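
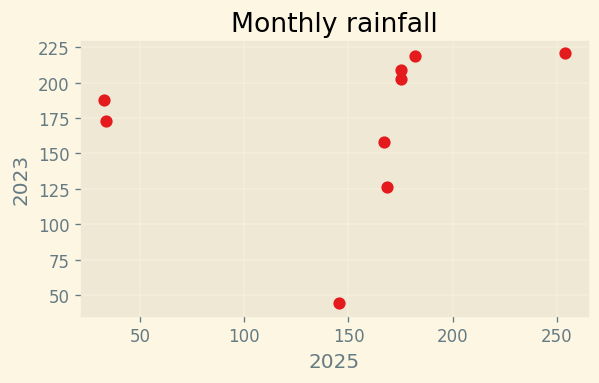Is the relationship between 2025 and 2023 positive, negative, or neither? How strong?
Points are roughly uncorrelated; weak (|r| ≈ 0.2).

no clear correlation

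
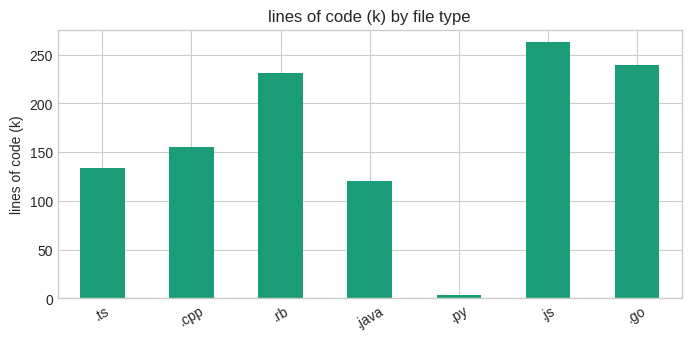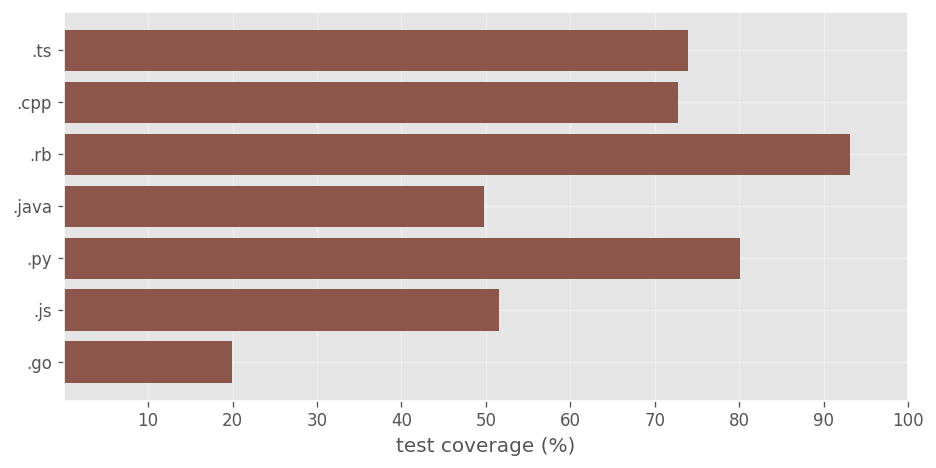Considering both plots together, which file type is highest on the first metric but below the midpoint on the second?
.js

Chart 2 median test coverage (%) ≈ 70; below-median file types: .java, .js, .go. Among those, .js has the highest lines of code (k) (≈ 275).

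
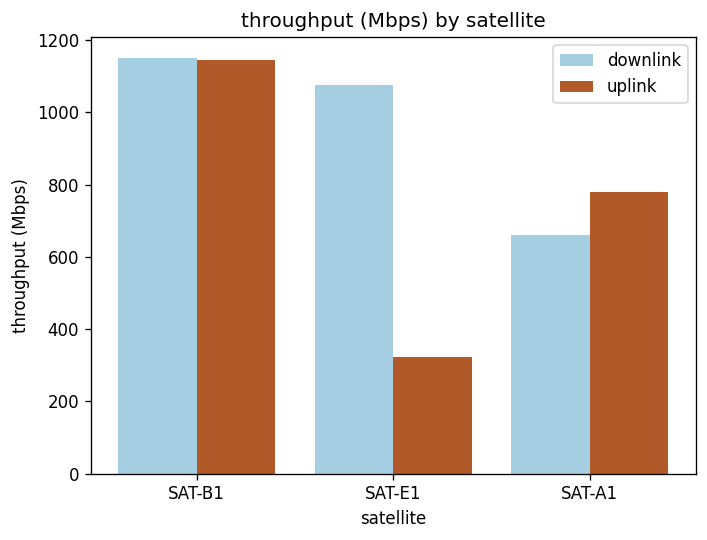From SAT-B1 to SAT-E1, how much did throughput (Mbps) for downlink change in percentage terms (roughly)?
SAT-B1 ≈ 1200, SAT-E1 ≈ 1100; (1100 − 1200) / 1200 ≈ -8.3%.

≈ -8.3%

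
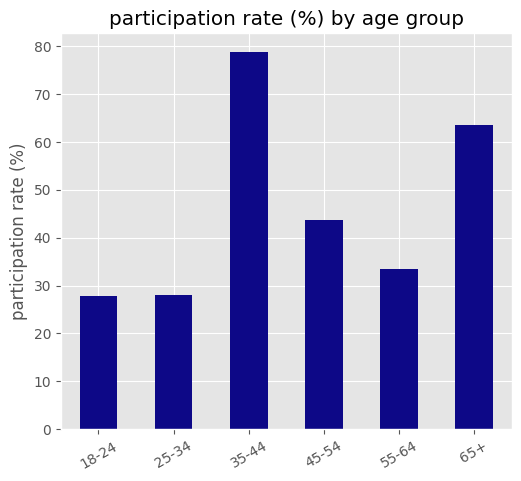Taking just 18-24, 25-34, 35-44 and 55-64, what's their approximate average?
≈ 42

(30 + 30 + 80 + 30) / 4 ≈ 42.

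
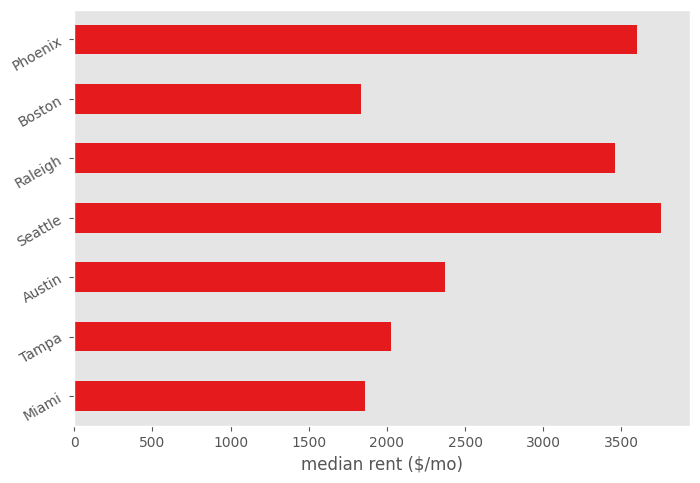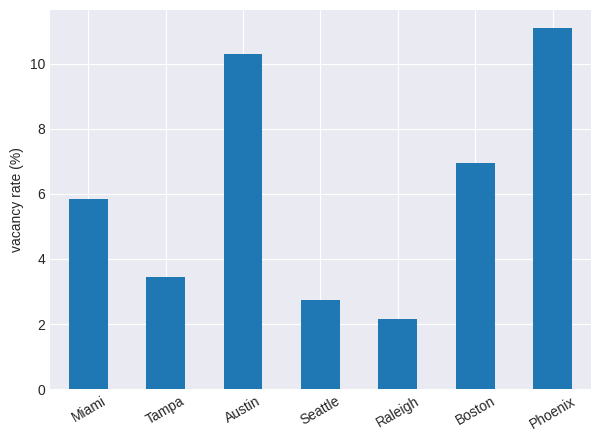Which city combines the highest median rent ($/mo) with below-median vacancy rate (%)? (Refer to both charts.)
Seattle

Chart 2 median vacancy rate (%) ≈ 6; below-median cities: Tampa, Seattle, Raleigh. Among those, Seattle has the highest median rent ($/mo) (≈ 4000).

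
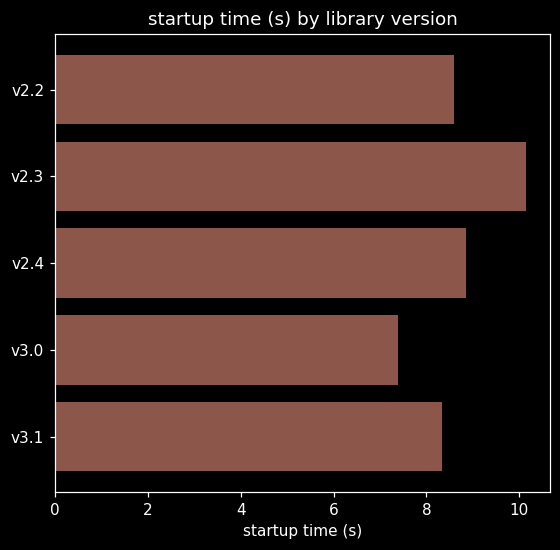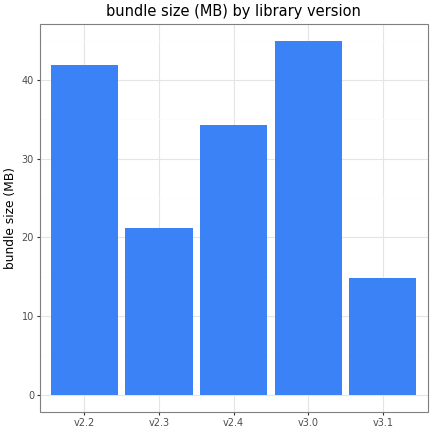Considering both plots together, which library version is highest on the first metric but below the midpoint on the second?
Chart 2 median bundle size (MB) ≈ 35; below-median library versions: v2.3, v3.1. Among those, v2.3 has the highest startup time (s) (≈ 10).

v2.3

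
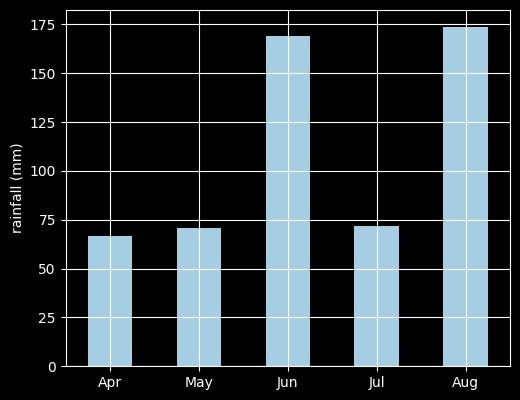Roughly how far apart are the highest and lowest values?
≈ 120

Max Aug ≈ 180, min Apr ≈ 60; range ≈ 120.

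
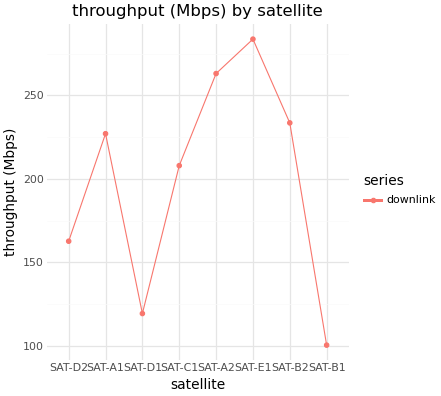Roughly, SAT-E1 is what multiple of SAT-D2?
SAT-E1 ≈ 280, SAT-D2 ≈ 160; 280/160 ≈ 1.75.

≈ 1.75×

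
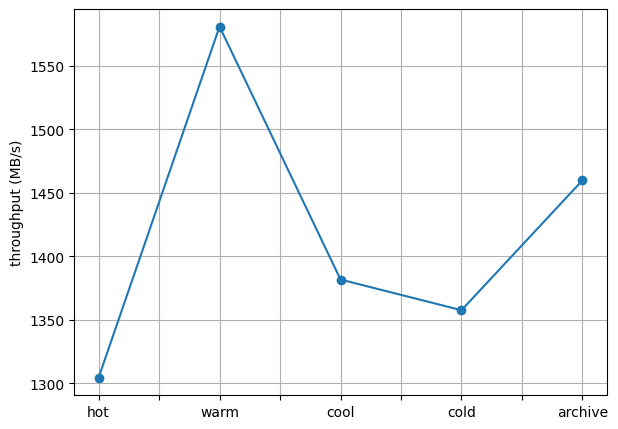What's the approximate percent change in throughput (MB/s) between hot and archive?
hot ≈ 1300, archive ≈ 1450; (1450 − 1300) / 1300 ≈ +11.5%.

≈ +11.5%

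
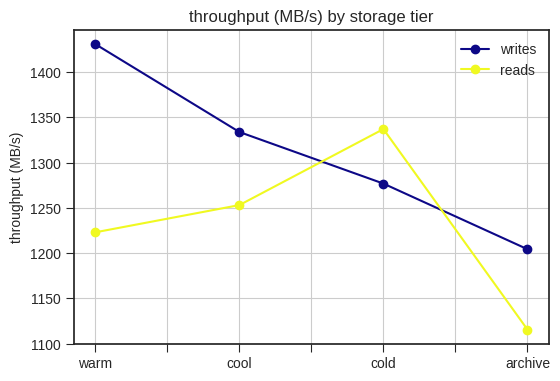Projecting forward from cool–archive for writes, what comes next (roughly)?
≈ 1125

Last three: 1350, 1300, 1200 → slope ≈ -75/step → next ≈ 1125.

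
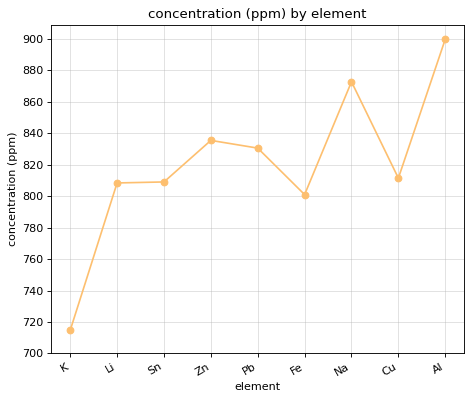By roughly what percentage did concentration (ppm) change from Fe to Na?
≈ +10%

Fe ≈ 800, Na ≈ 880; (880 − 800) / 800 ≈ +10%.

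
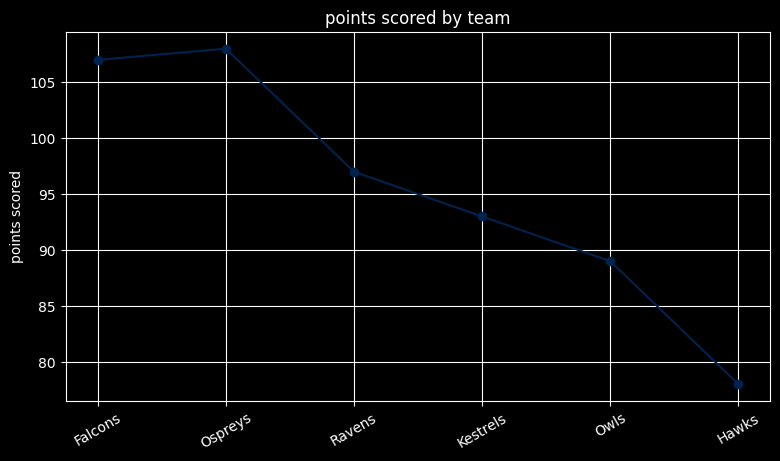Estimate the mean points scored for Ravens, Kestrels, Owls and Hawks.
≈ 90

(95 + 95 + 90 + 80) / 4 ≈ 90.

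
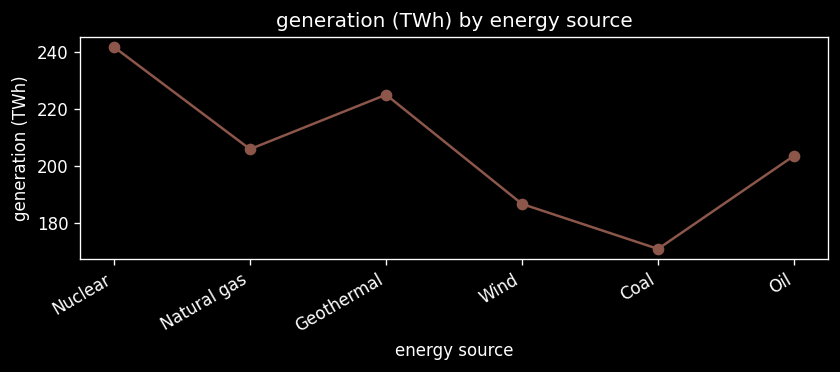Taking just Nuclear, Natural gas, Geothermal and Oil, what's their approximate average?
≈ 218

(240 + 210 + 220 + 200) / 4 ≈ 218.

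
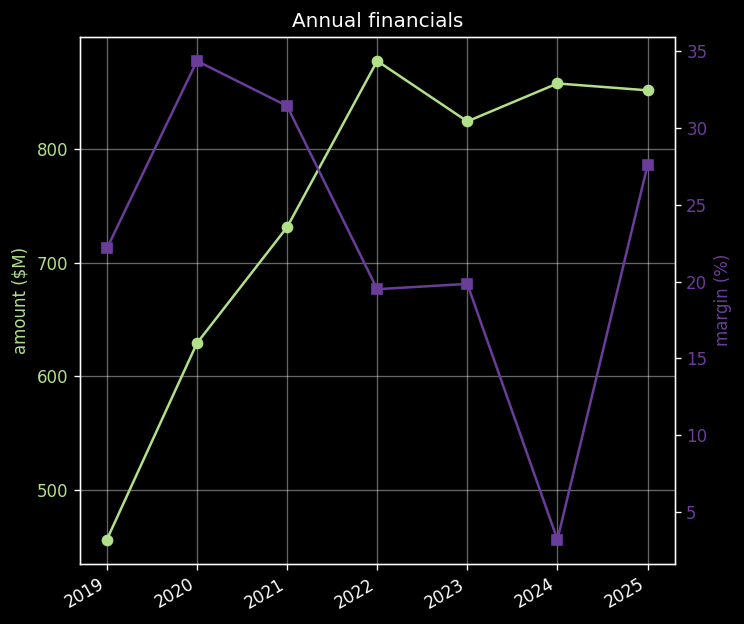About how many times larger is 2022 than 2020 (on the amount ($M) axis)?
2022 ≈ 900, 2020 ≈ 650; 900/650 ≈ 1.38.

≈ 1.38×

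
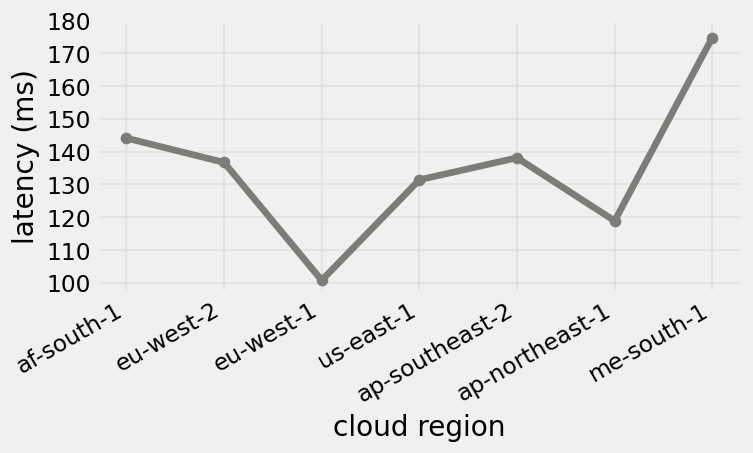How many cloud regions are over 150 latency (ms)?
1

Above 150: me-south-1.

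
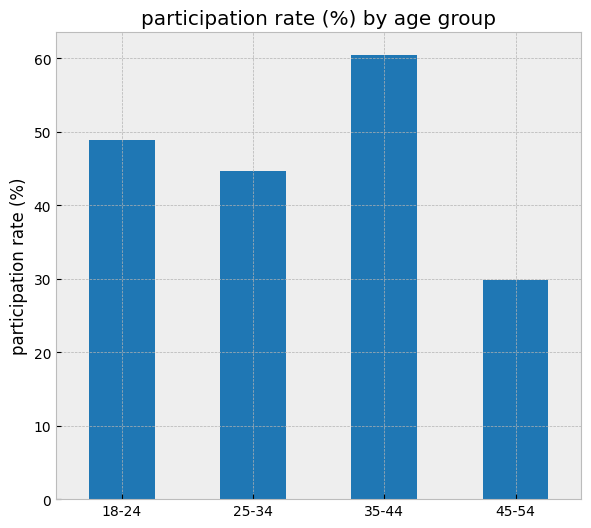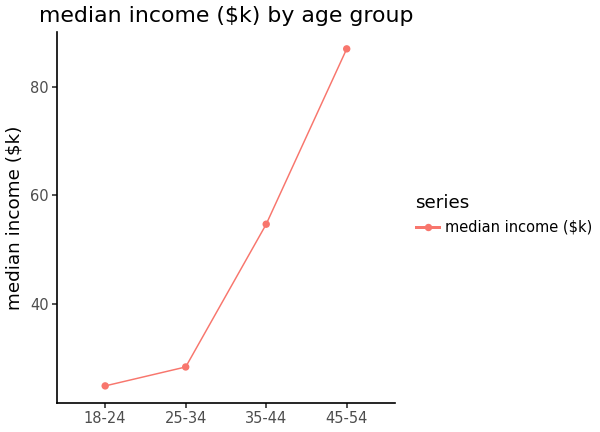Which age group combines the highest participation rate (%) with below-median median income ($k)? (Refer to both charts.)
18-24

Chart 2 median median income ($k) ≈ 40; below-median age groups: 18-24, 25-34. Among those, 18-24 has the highest participation rate (%) (≈ 50).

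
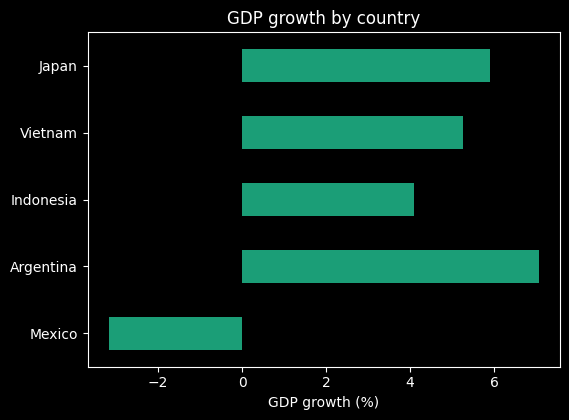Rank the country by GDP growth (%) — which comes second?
Top 3: Argentina ≈ 7, Japan ≈ 6, Vietnam ≈ 5.

Japan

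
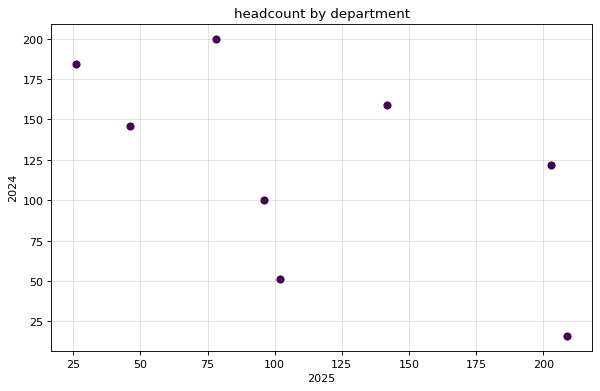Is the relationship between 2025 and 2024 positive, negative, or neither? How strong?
negative, moderate

Points are negatively correlated; moderate (|r| ≈ 0.6).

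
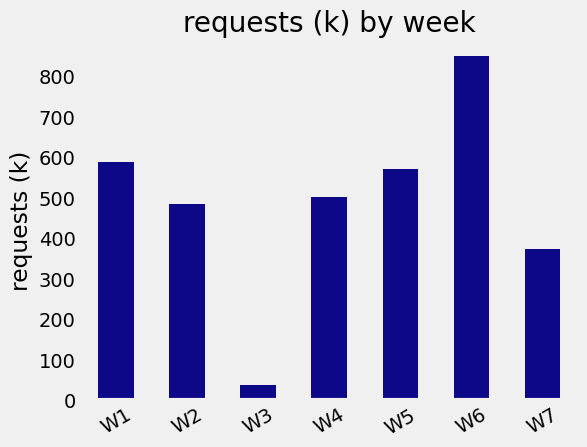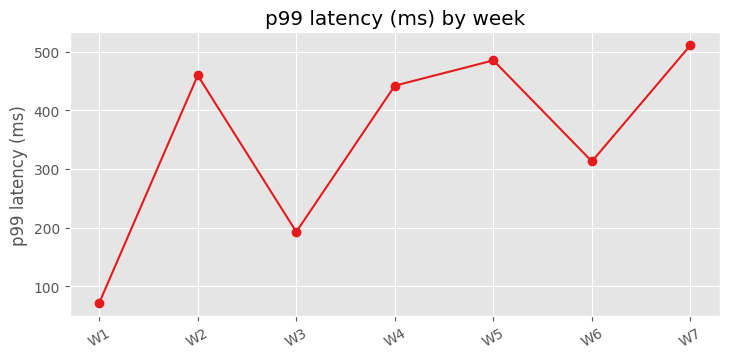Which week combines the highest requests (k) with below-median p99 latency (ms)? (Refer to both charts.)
W6

Chart 2 median p99 latency (ms) ≈ 450; below-median weeks: W1, W3, W6. Among those, W6 has the highest requests (k) (≈ 800).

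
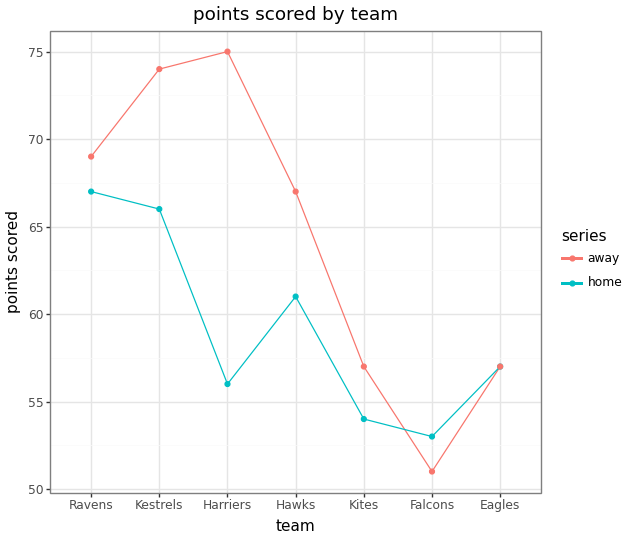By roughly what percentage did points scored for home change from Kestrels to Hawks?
≈ -9.1%

Kestrels ≈ 66, Hawks ≈ 60; (60 − 66) / 66 ≈ -9.1%.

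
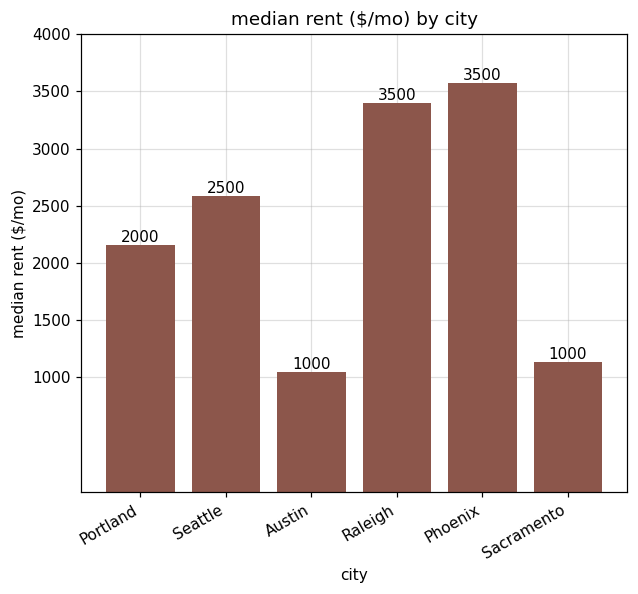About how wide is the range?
≈ 2500

Max Phoenix ≈ 3500, min Austin ≈ 1000; range ≈ 2500.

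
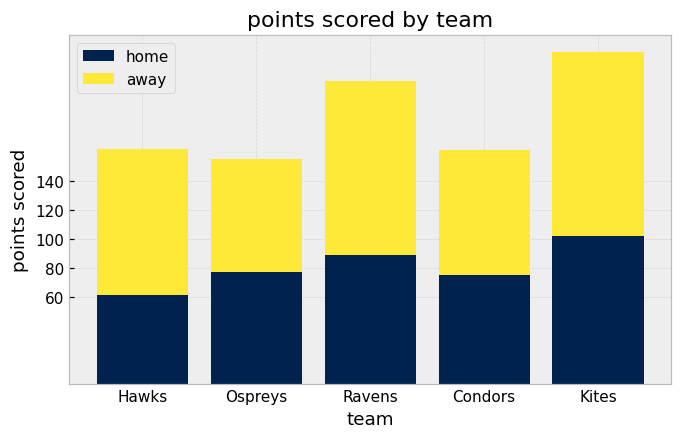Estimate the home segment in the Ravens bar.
≈ 80

home top ≈ 80, bottom ≈ 0; segment ≈ 80.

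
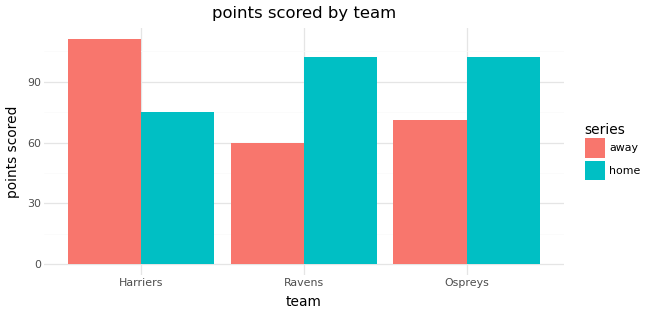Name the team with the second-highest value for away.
Ospreys

Top 3 for away: Harriers ≈ 110, Ospreys ≈ 70, Ravens ≈ 60.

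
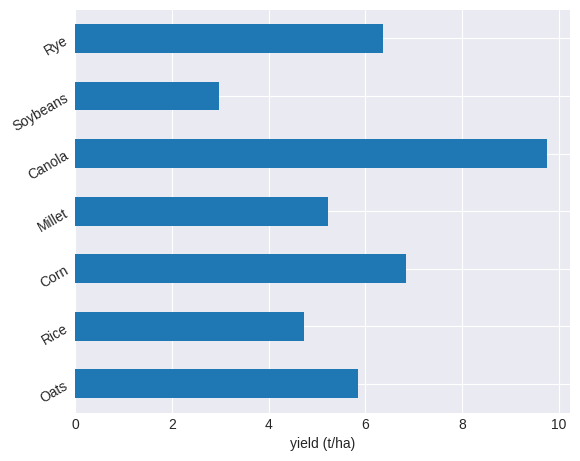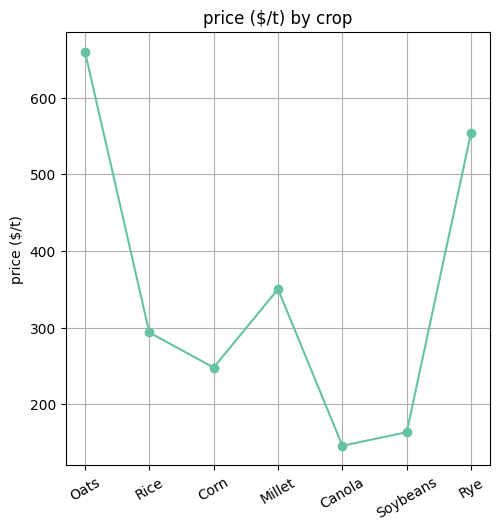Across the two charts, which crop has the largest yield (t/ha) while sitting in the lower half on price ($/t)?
Canola

Chart 2 median price ($/t) ≈ 300; below-median crops: Corn, Canola, Soybeans. Among those, Canola has the highest yield (t/ha) (≈ 10).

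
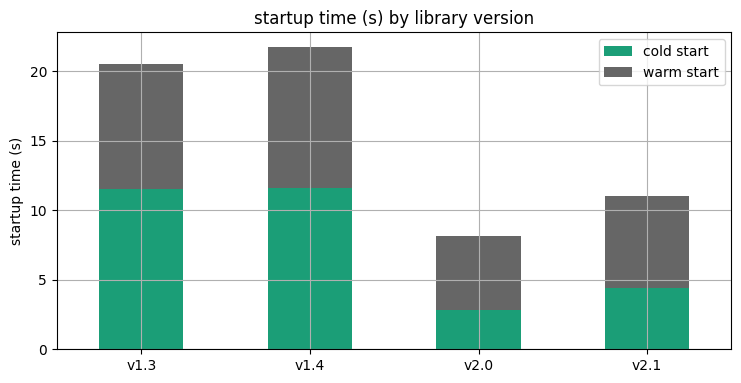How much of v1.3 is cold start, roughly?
cold start top ≈ 12, bottom ≈ 0; segment ≈ 12.

≈ 12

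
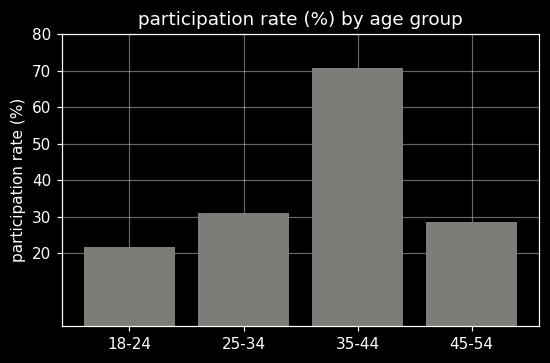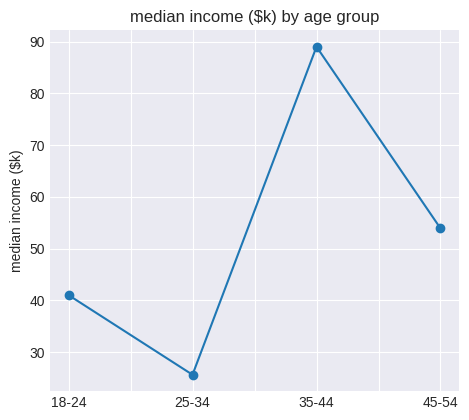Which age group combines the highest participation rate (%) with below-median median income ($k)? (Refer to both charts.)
25-34

Chart 2 median median income ($k) ≈ 50; below-median age groups: 18-24, 25-34. Among those, 25-34 has the highest participation rate (%) (≈ 30).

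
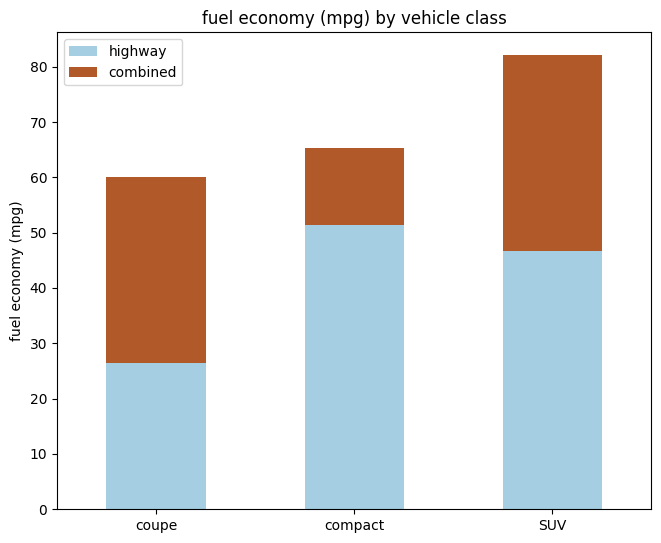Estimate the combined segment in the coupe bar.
≈ 30

combined top ≈ 60, bottom ≈ 30; segment ≈ 30.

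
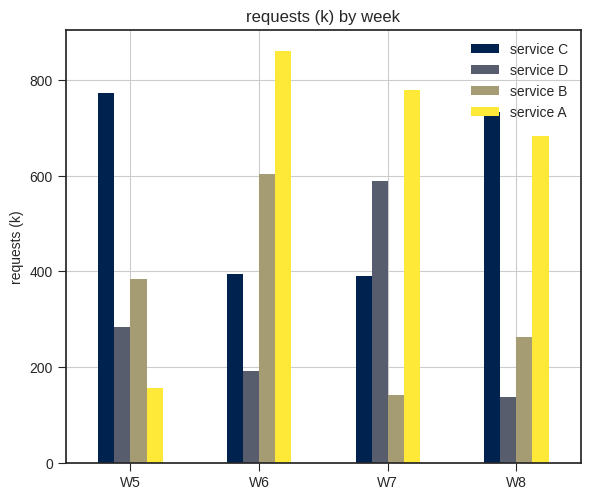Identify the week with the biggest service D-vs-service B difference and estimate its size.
W7, ≈ 500 k

W7: service D ≈ 600, service B ≈ 100 → gap ≈ 500. Next-largest (W6) is only ≈ 400.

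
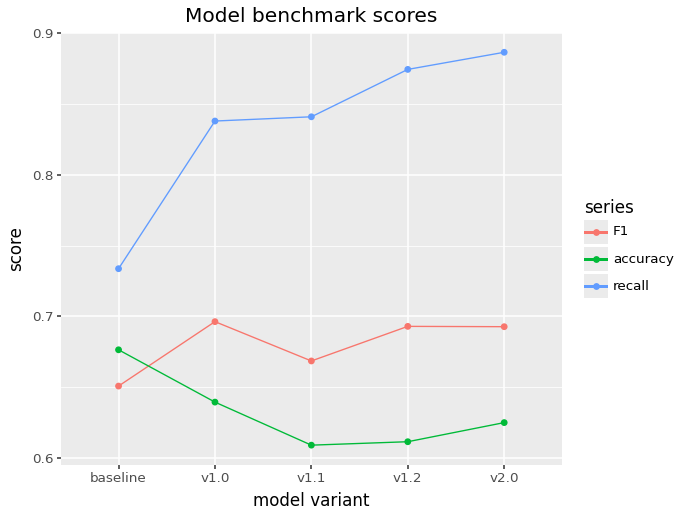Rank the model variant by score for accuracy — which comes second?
Top 3 for accuracy: baseline ≈ 0.70, v1.0 ≈ 0.65, v2.0 ≈ 0.60.

v1.0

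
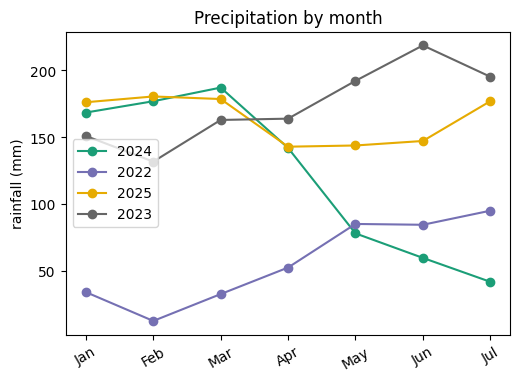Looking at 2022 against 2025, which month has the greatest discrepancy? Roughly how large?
Feb, ≈ 160 mm

Feb: 2022 ≈ 20, 2025 ≈ 180 → gap ≈ 160. Next-largest (Mar) is only ≈ 140.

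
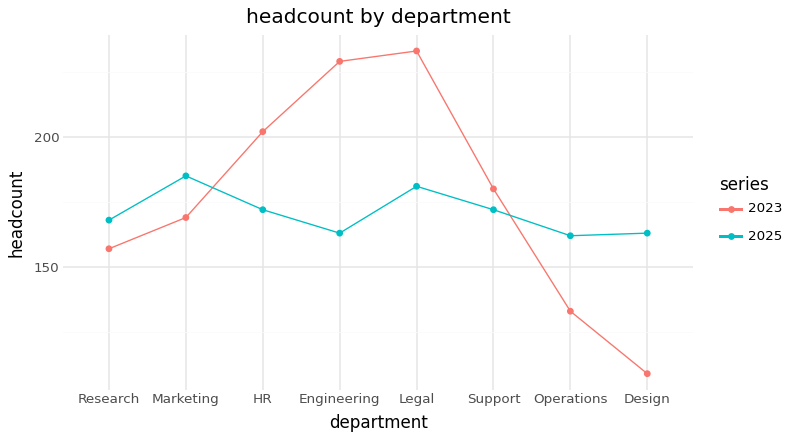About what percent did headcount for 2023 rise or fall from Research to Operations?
Research ≈ 160, Operations ≈ 140; (140 − 160) / 160 ≈ -12.5%.

≈ -12.5%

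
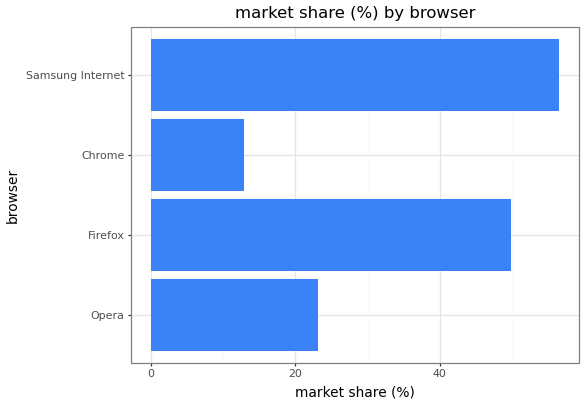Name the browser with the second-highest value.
Firefox

Top 3: Samsung Internet ≈ 55, Firefox ≈ 50, Opera ≈ 25.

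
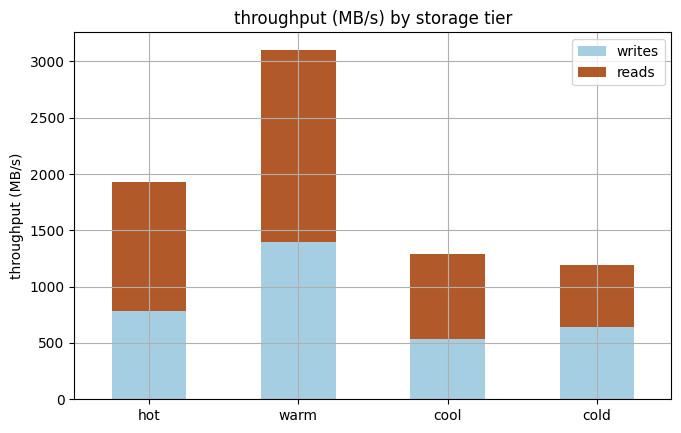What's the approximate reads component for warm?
≈ 1500

reads top ≈ 3000, bottom ≈ 1500; segment ≈ 1500.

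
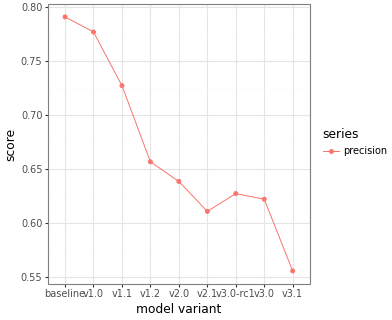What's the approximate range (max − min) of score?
≈ 0.24

Max baseline ≈ 0.80, min v3.1 ≈ 0.56; range ≈ 0.24.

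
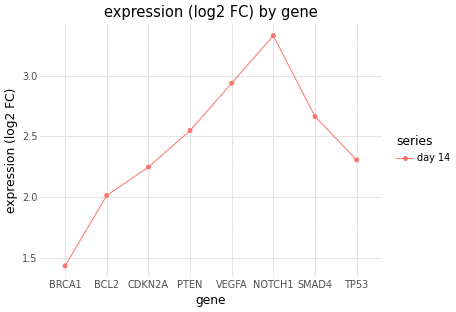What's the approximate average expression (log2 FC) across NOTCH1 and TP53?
(3.4 + 2.4) / 2 ≈ 2.9.

≈ 2.9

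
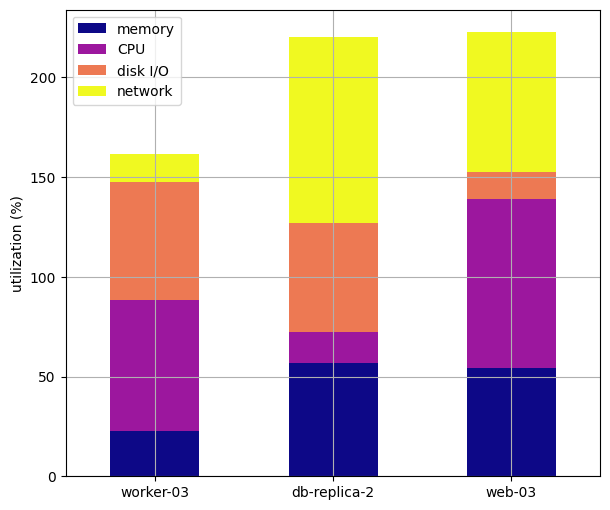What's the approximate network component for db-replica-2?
≈ 100

network top ≈ 220, bottom ≈ 120; segment ≈ 100.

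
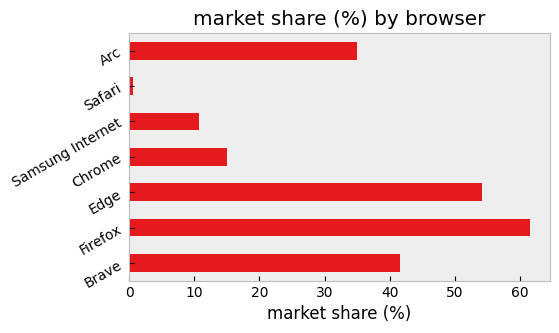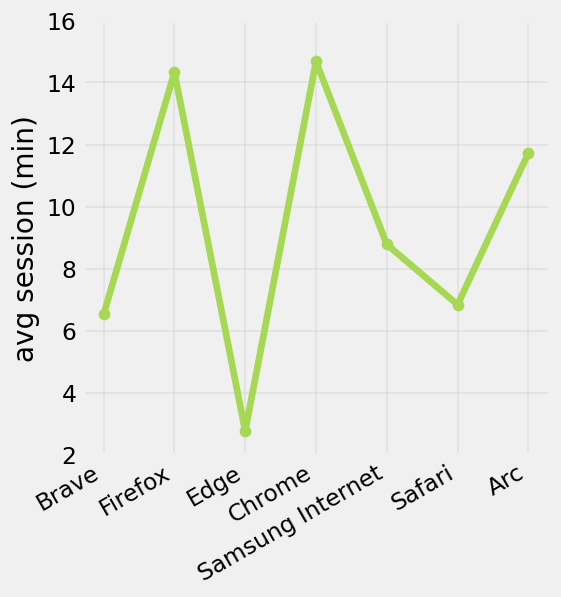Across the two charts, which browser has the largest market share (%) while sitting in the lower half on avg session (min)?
Chart 2 median avg session (min) ≈ 8; below-median browsers: Brave, Edge, Safari. Among those, Edge has the highest market share (%) (≈ 50).

Edge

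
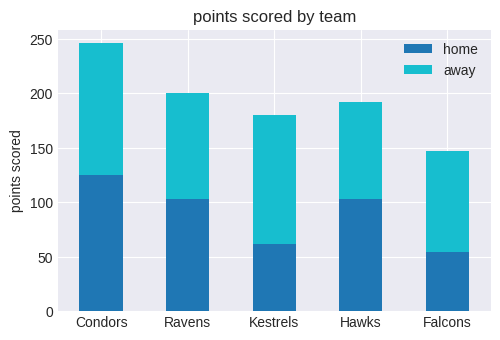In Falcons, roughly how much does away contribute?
away top ≈ 150, bottom ≈ 50; segment ≈ 100.

≈ 100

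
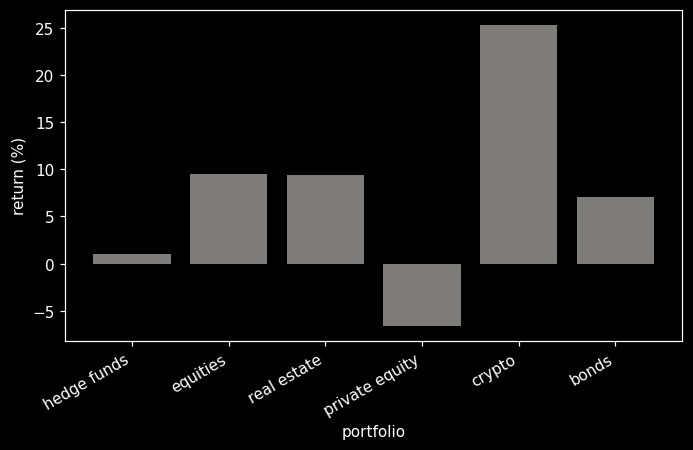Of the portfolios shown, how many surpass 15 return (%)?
1

Above 15: crypto.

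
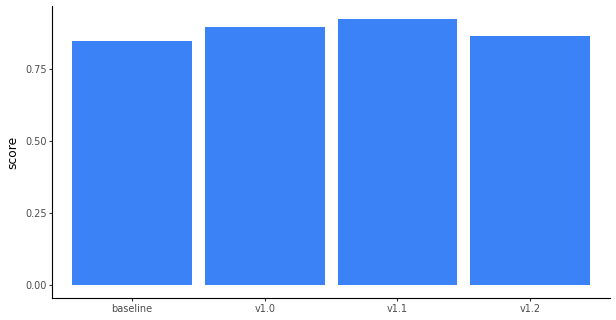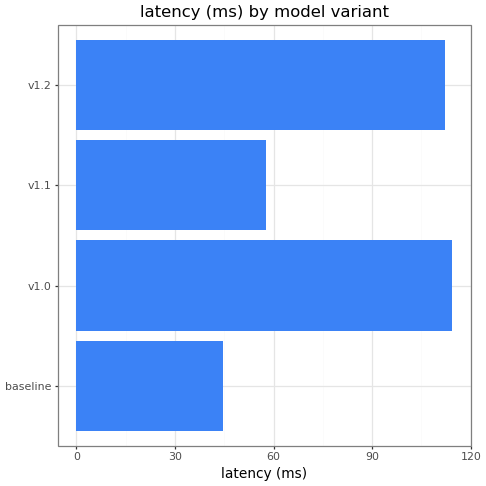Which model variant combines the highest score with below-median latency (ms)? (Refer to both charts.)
v1.1

Chart 2 median latency (ms) ≈ 80; below-median model variants: baseline, v1.1. Among those, v1.1 has the highest score (≈ 0.9).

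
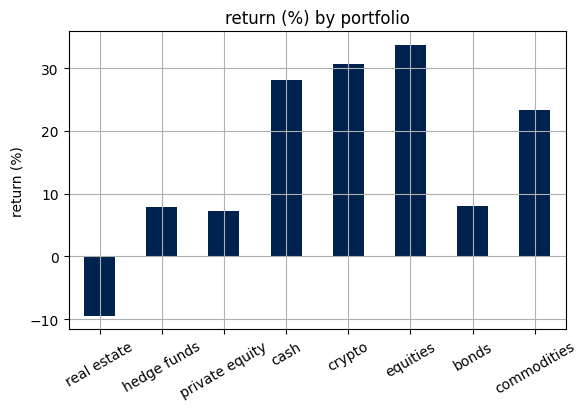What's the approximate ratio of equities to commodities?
equities ≈ 35, commodities ≈ 25; 35/25 ≈ 1.4.

≈ 1.4×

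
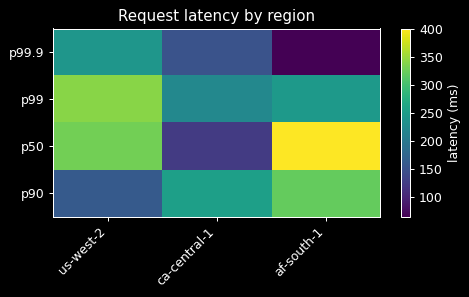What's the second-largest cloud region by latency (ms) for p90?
Top 3 for p90: af-south-1 ≈ 300, ca-central-1 ≈ 250, us-west-2 ≈ 150.

ca-central-1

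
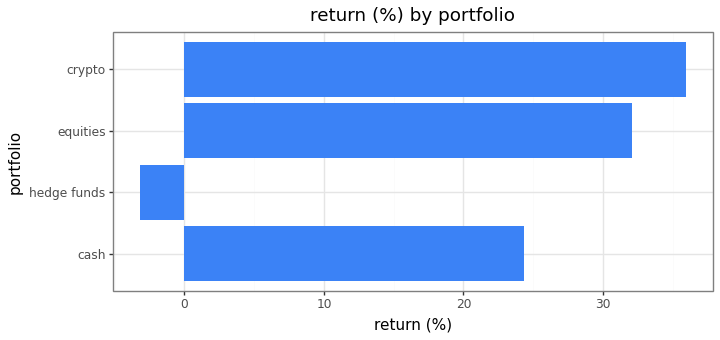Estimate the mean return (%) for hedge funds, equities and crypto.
(-5 + 30 + 35) / 3 ≈ 20.

≈ 20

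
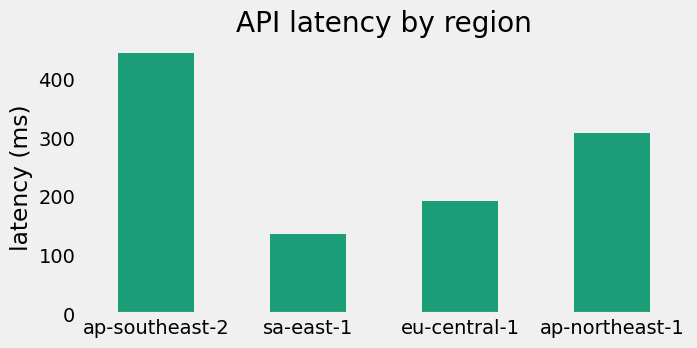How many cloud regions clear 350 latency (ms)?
1

Above 350: ap-southeast-2.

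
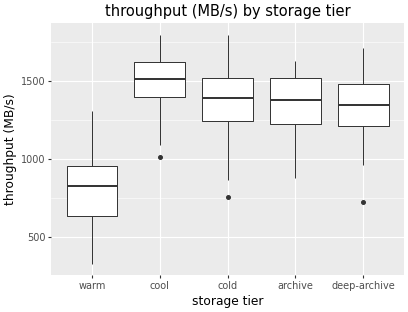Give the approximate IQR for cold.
Q3 ≈ 1500, Q1 ≈ 1200; IQR ≈ 300.

≈ 300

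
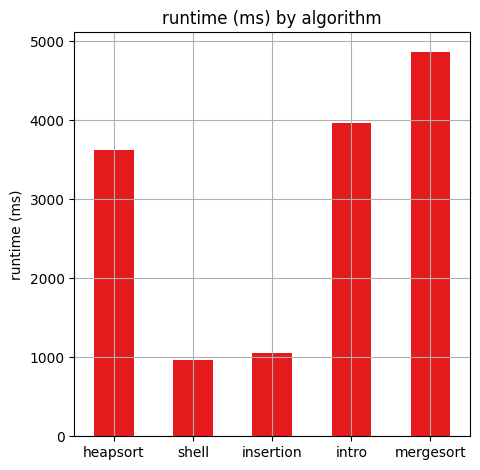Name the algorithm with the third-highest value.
Top 4: mergesort ≈ 5000, intro ≈ 4000, heapsort ≈ 3500, insertion ≈ 1000.

heapsort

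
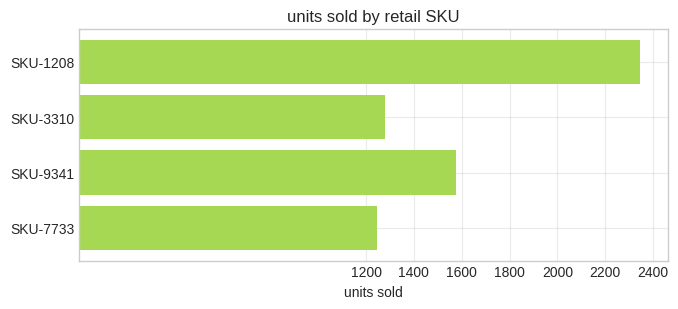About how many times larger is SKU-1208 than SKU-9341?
SKU-1208 ≈ 2400, SKU-9341 ≈ 1600; 2400/1600 ≈ 1.5.

≈ 1.5×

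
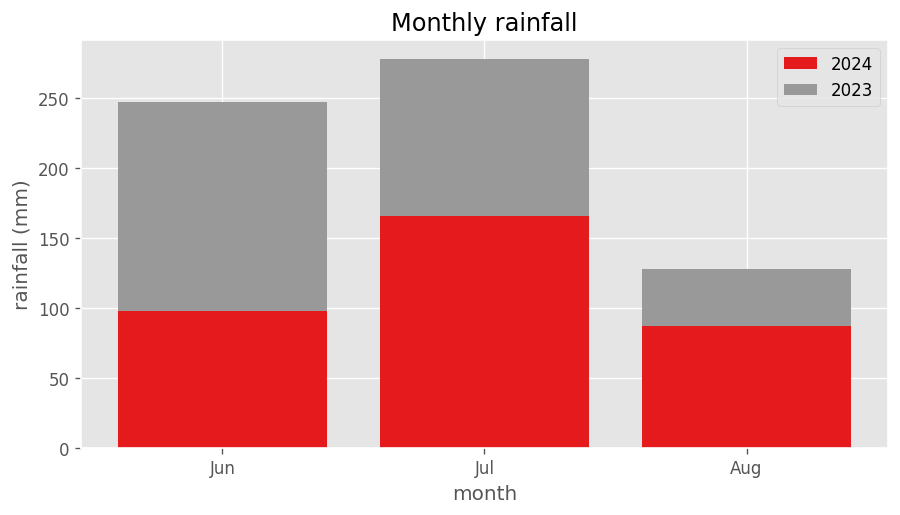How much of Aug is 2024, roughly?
≈ 75

2024 top ≈ 75, bottom ≈ 0; segment ≈ 75.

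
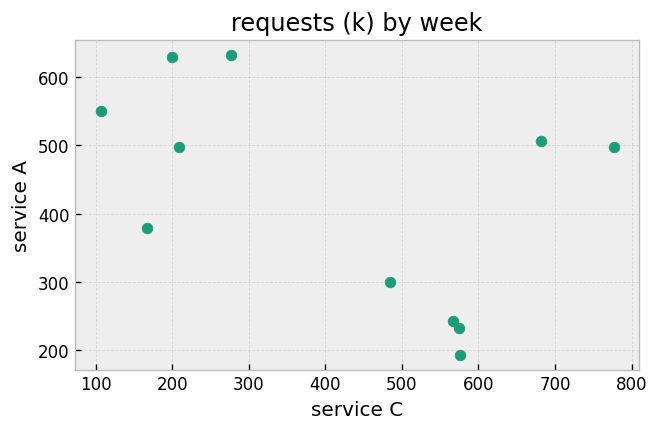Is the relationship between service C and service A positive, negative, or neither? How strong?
Points are negatively correlated; moderate (|r| ≈ 0.5).

negative, moderate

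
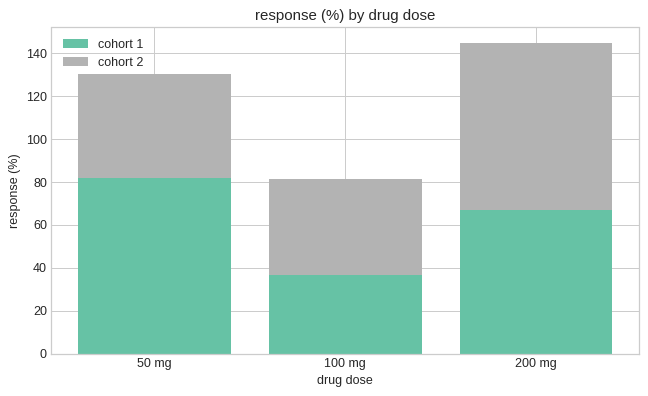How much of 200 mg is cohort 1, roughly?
≈ 60

cohort 1 top ≈ 60, bottom ≈ 0; segment ≈ 60.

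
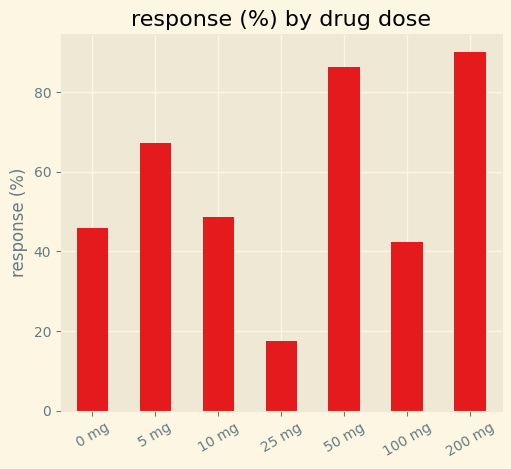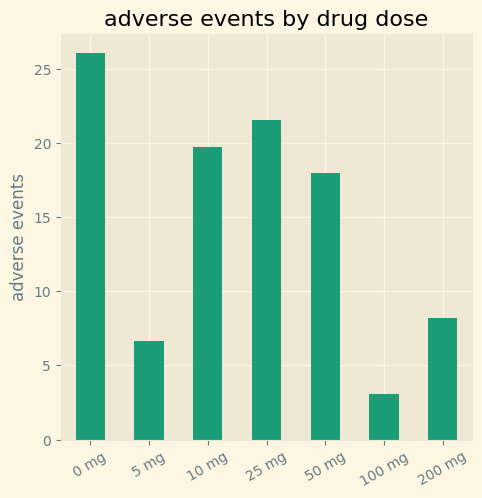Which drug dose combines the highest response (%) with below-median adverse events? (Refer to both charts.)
200 mg

Chart 2 median adverse events ≈ 20; below-median drug doses: 5 mg, 100 mg, 200 mg. Among those, 200 mg has the highest response (%) (≈ 90).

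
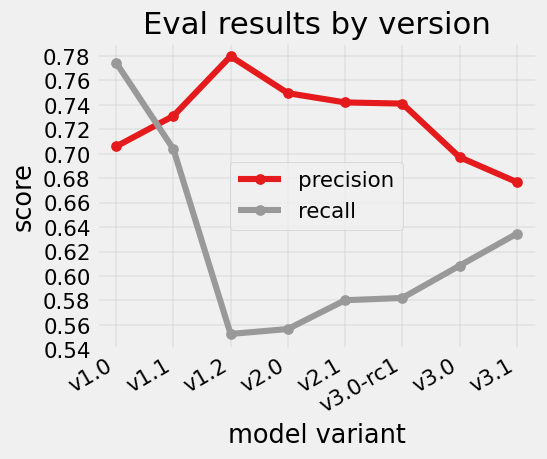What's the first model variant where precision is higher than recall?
v1.1

v1.0: precision ≈ 0.70 vs recall ≈ 0.78 (not yet); v1.1: precision ≈ 0.74 vs recall ≈ 0.70 (first crossover).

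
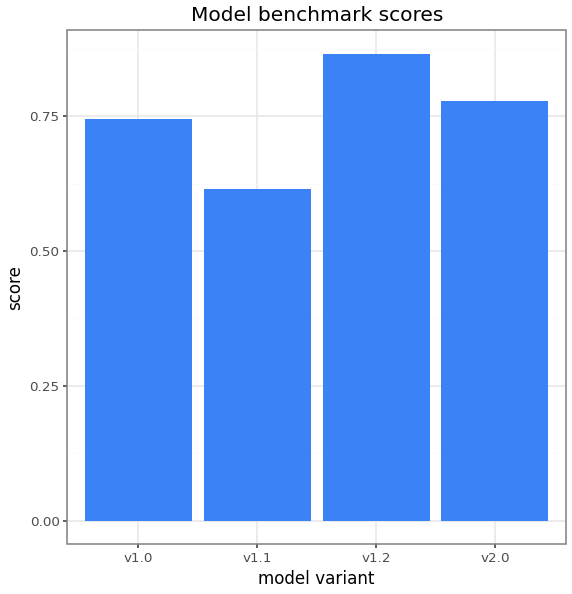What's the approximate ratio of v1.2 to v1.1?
≈ 1.5×

v1.2 ≈ 0.9, v1.1 ≈ 0.6; 0.9/0.6 ≈ 1.5.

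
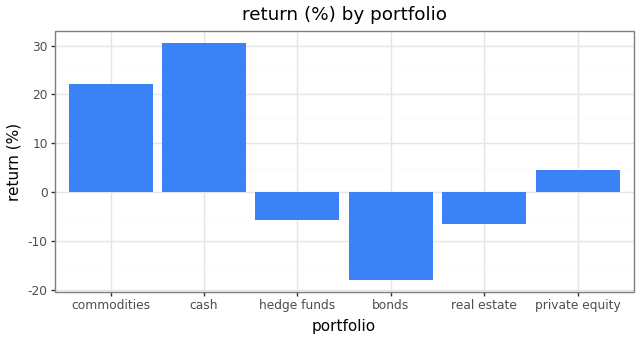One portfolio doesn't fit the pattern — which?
cash ≈ 30; the rest sit between ≈ -20 and ≈ 20.

cash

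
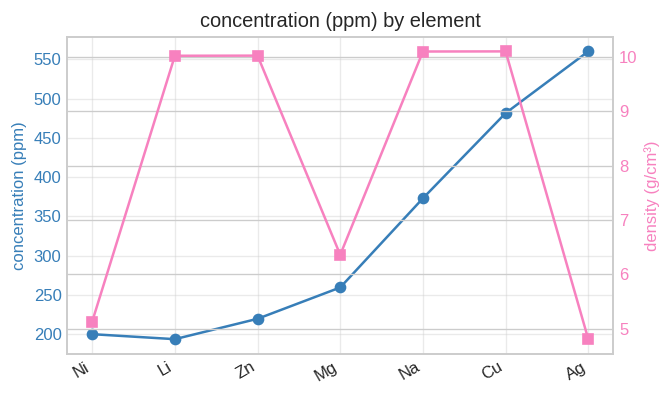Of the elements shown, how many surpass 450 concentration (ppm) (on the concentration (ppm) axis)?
Above 450: Cu, Ag.

2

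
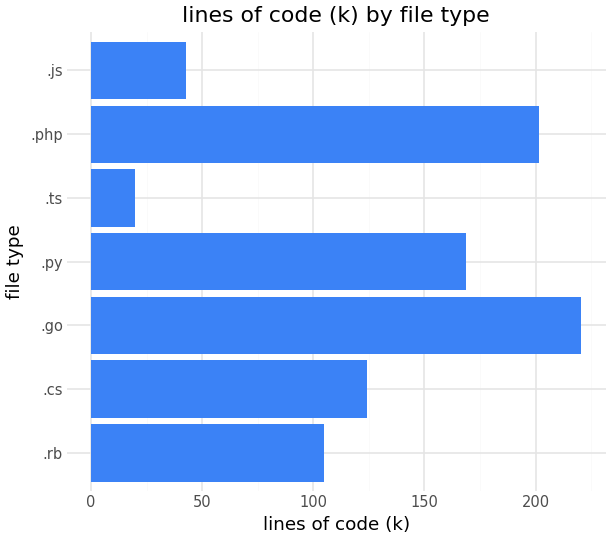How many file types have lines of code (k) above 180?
Above 180: .go, .php.

2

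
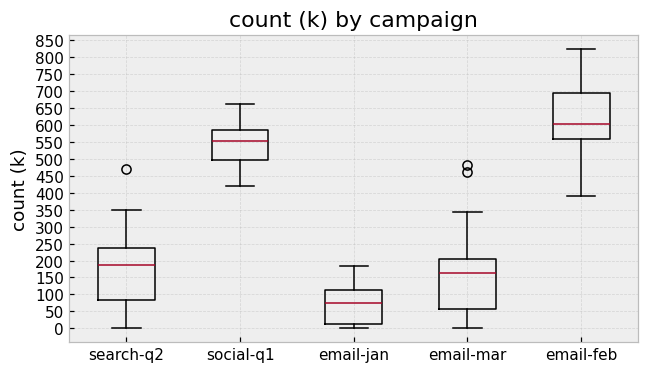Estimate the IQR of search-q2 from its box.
≈ 150

Q3 ≈ 250, Q1 ≈ 100; IQR ≈ 150.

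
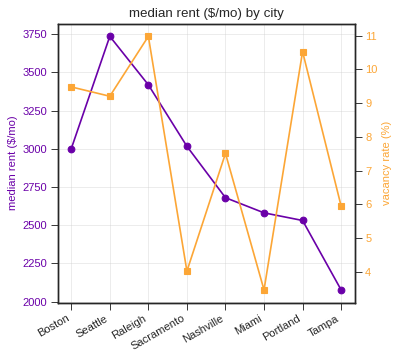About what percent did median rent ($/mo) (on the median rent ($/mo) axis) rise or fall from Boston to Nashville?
≈ -13.3%

Boston ≈ 3000, Nashville ≈ 2600; (2600 − 3000) / 3000 ≈ -13.3%.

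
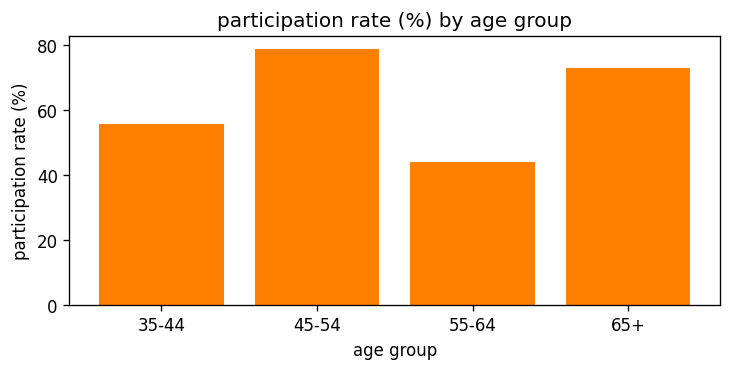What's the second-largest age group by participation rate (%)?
65+

Top 3: 45-54 ≈ 80, 65+ ≈ 70, 35-44 ≈ 60.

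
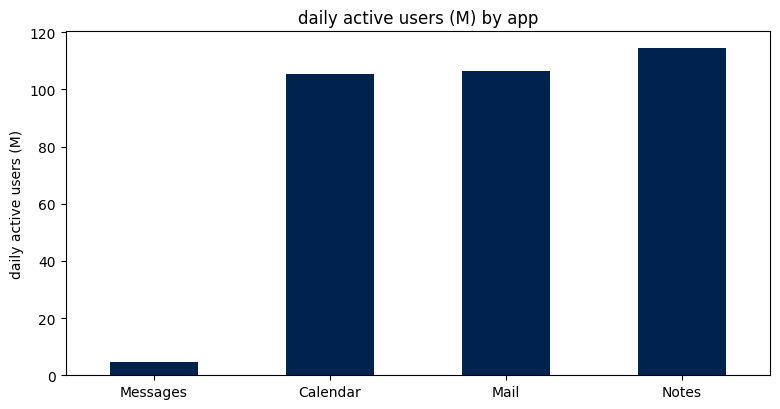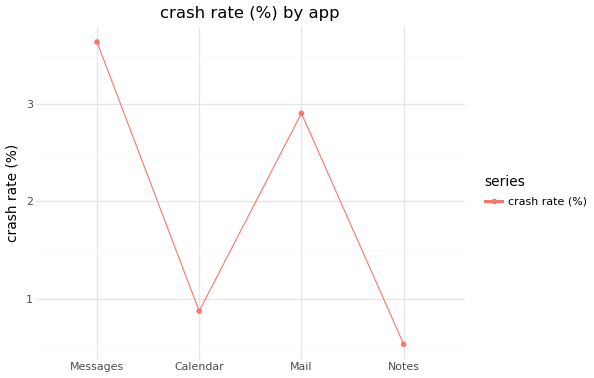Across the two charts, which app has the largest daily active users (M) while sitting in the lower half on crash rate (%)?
Chart 2 median crash rate (%) ≈ 2; below-median apps: Calendar, Notes. Among those, Notes has the highest daily active users (M) (≈ 120).

Notes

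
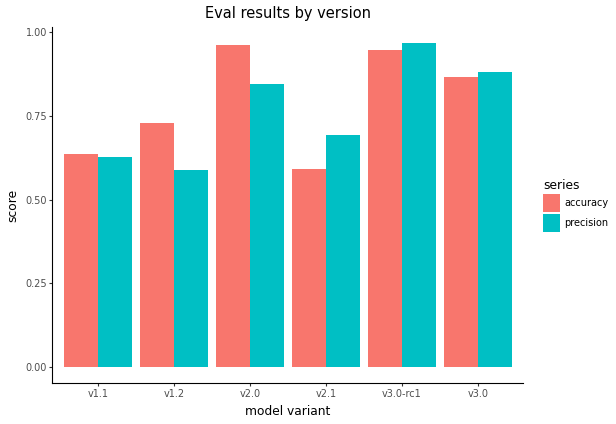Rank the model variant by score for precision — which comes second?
Top 3 for precision: v3.0-rc1 ≈ 1.0, v3.0 ≈ 0.9, v2.0 ≈ 0.8.

v3.0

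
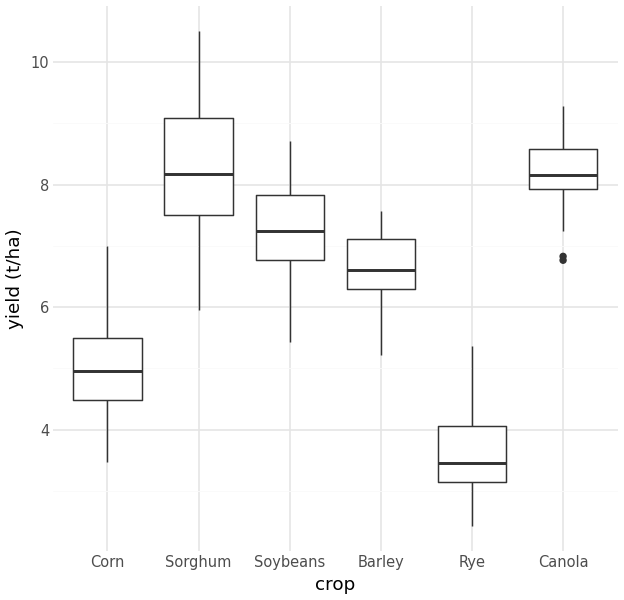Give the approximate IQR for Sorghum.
≈ 1.5

Q3 ≈ 9.0, Q1 ≈ 7.5; IQR ≈ 1.5.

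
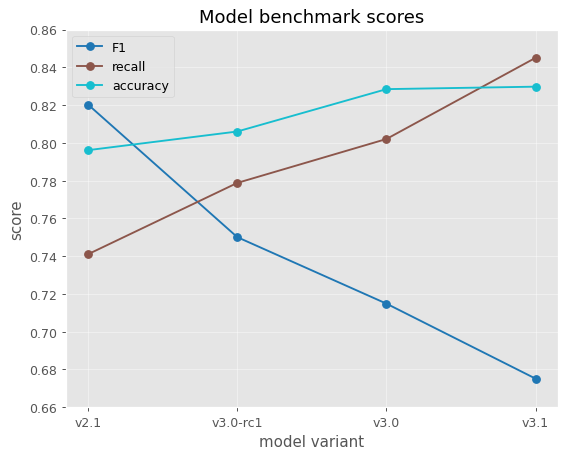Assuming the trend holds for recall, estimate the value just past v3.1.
≈ 0.87

Last three: 0.78, 0.80, 0.84 → slope ≈ 0.03/step → next ≈ 0.87.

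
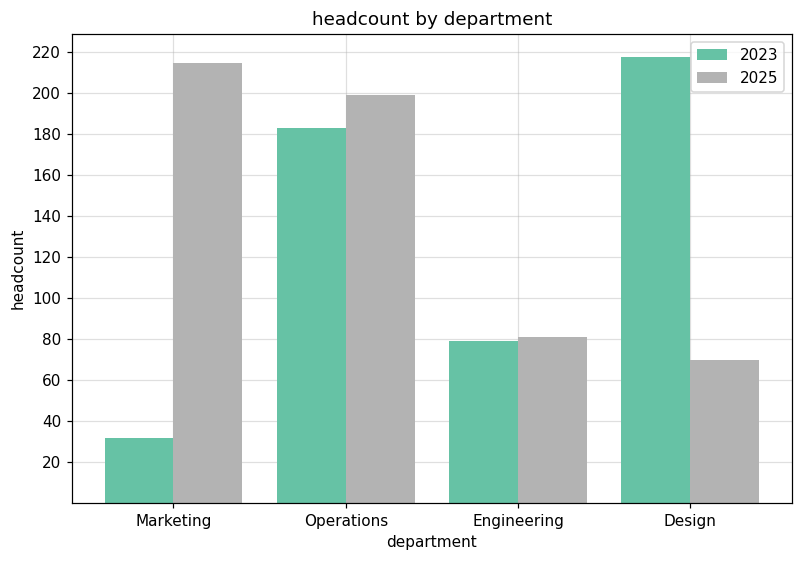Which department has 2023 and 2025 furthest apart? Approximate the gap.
Marketing: 2023 ≈ 40, 2025 ≈ 220 → gap ≈ 180. Next-largest (Design) is only ≈ 140.

Marketing, ≈ 180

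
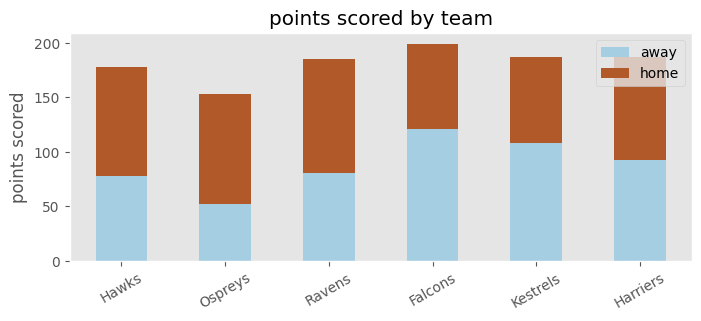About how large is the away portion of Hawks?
away top ≈ 80, bottom ≈ 0; segment ≈ 80.

≈ 80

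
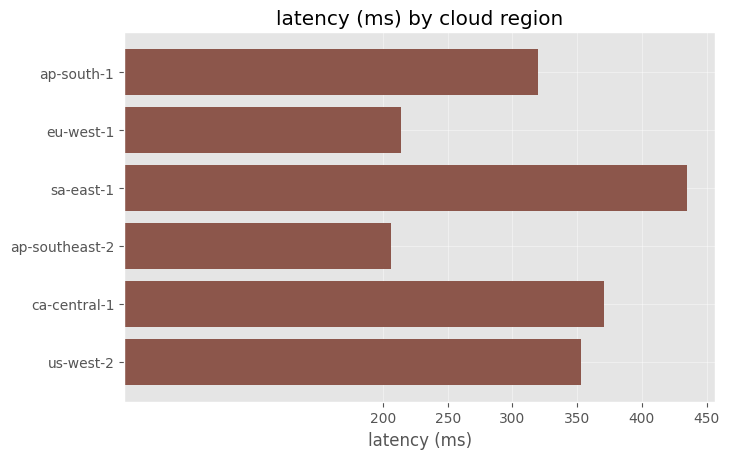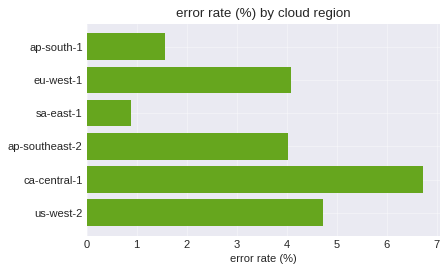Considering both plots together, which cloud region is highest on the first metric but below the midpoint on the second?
sa-east-1

Chart 2 median error rate (%) ≈ 4; below-median cloud regions: ap-south-1, sa-east-1, ap-southeast-2. Among those, sa-east-1 has the highest latency (ms) (≈ 450).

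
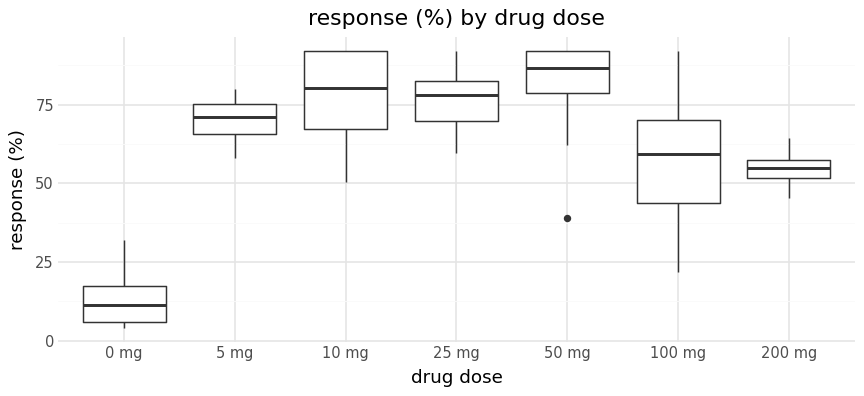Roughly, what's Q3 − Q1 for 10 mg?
Q3 ≈ 90, Q1 ≈ 70; IQR ≈ 20.

≈ 20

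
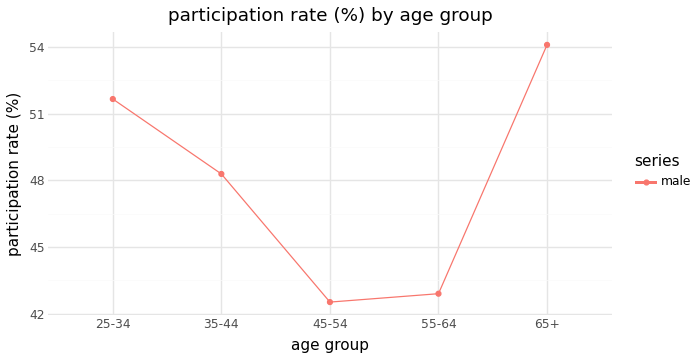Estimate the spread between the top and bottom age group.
Max 65+ ≈ 54, min 45-54 ≈ 43; range ≈ 11.

≈ 11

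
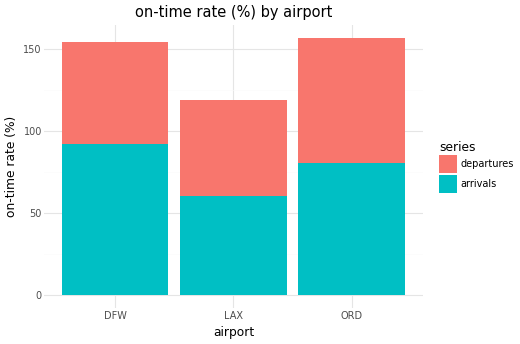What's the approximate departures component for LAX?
departures top ≈ 120, bottom ≈ 60; segment ≈ 60.

≈ 60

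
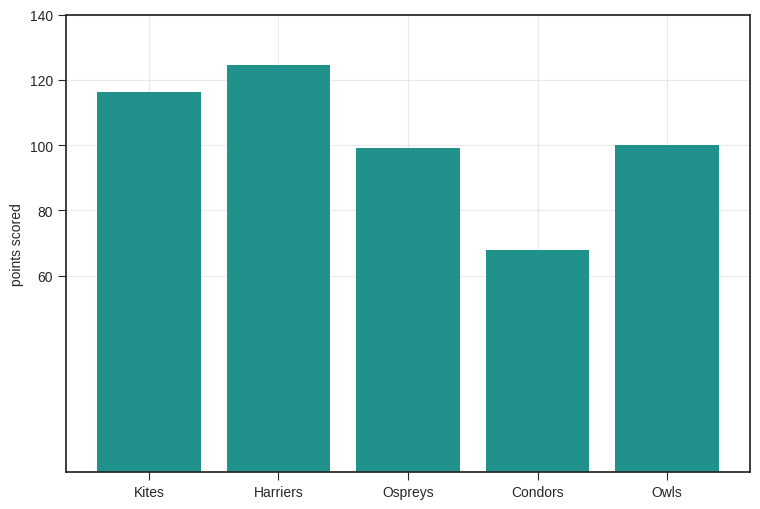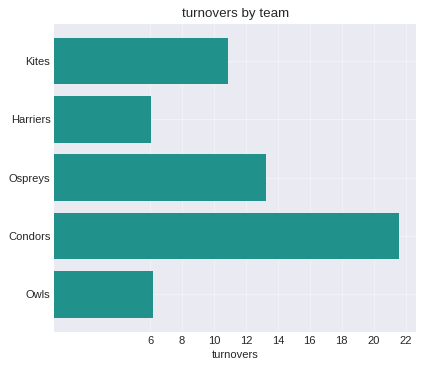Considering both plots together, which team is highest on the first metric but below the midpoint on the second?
Chart 2 median turnovers ≈ 10; below-median teams: Harriers, Owls. Among those, Harriers has the highest points scored (≈ 120).

Harriers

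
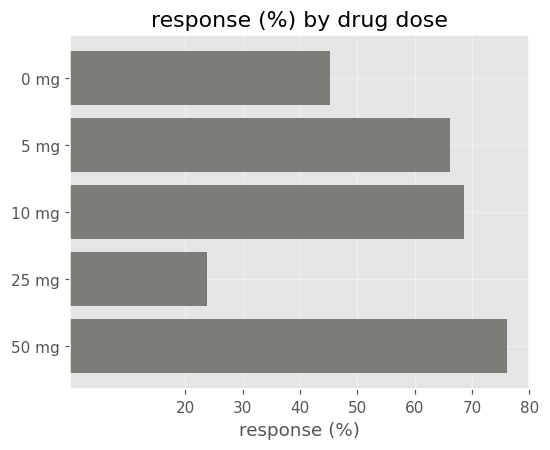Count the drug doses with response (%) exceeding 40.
4

Above 40: 0 mg, 5 mg, 10 mg, 50 mg.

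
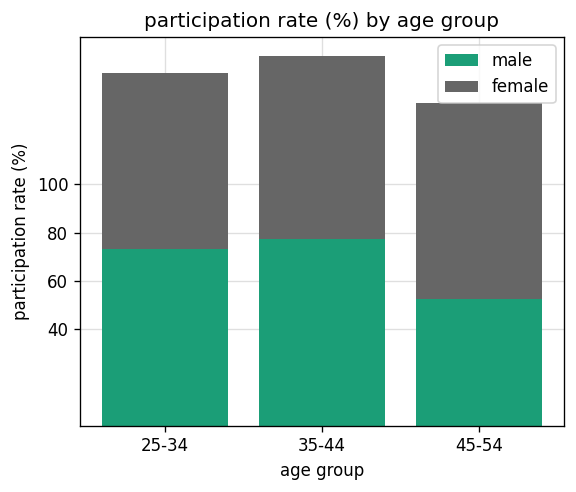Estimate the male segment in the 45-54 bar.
≈ 60

male top ≈ 60, bottom ≈ 0; segment ≈ 60.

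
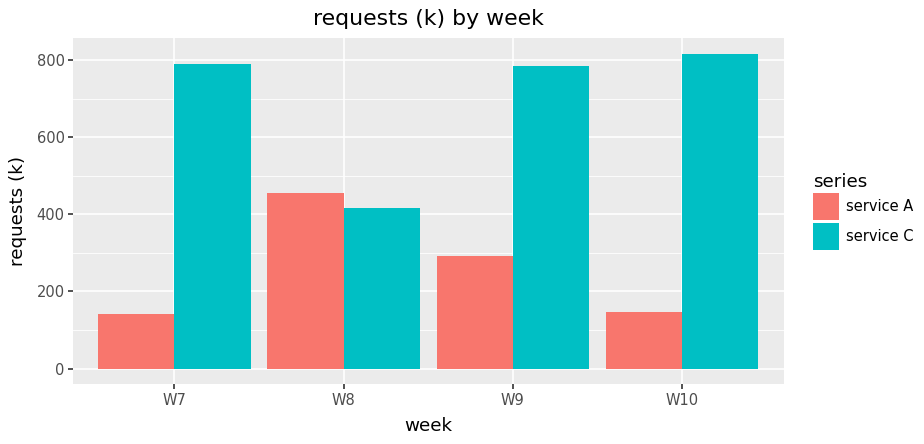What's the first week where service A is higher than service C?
W7: service A ≈ 100 vs service C ≈ 800 (not yet); W8: service A ≈ 500 vs service C ≈ 400 (first crossover).

W8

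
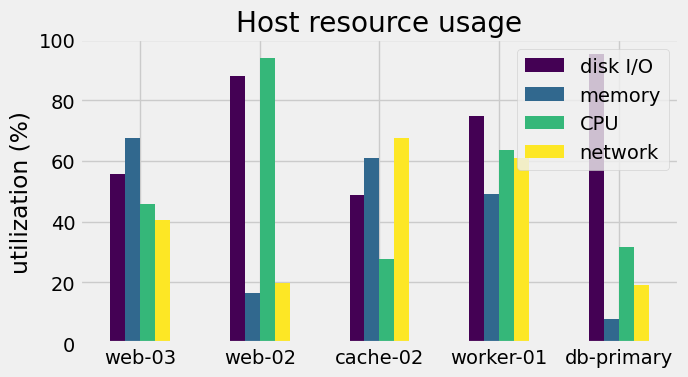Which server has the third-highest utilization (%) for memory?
Top 4 for memory: web-03 ≈ 70, cache-02 ≈ 60, worker-01 ≈ 50, web-02 ≈ 20.

worker-01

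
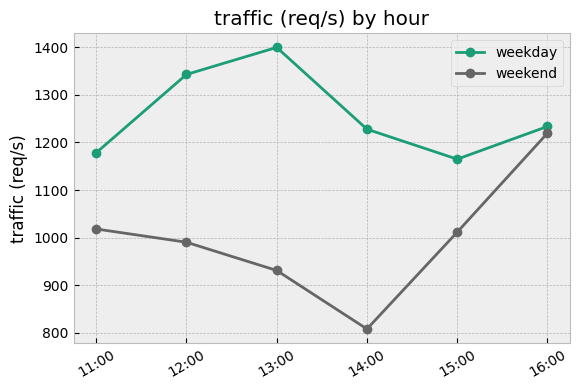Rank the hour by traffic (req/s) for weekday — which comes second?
12:00

Top 3 for weekday: 13:00 ≈ 1400, 12:00 ≈ 1350, 16:00 ≈ 1250.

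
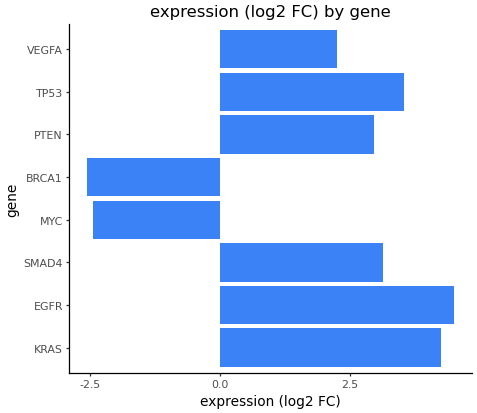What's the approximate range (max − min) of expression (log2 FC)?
≈ 7

Max EGFR ≈ 4, min BRCA1 ≈ -3; range ≈ 7.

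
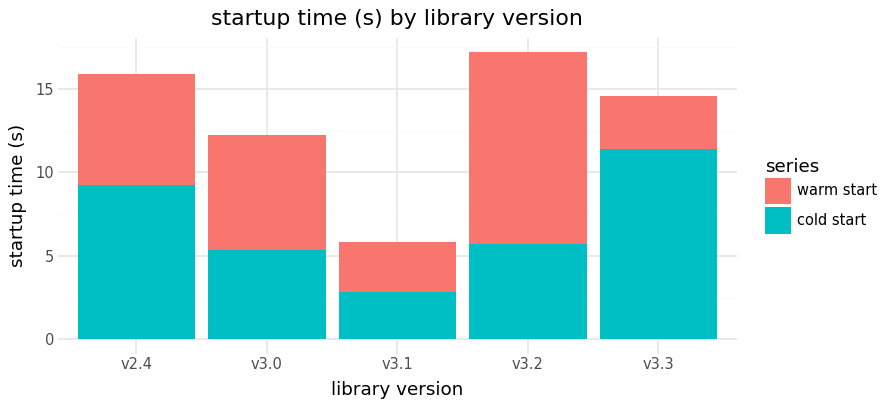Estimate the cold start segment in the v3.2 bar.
≈ 6

cold start top ≈ 6, bottom ≈ 0; segment ≈ 6.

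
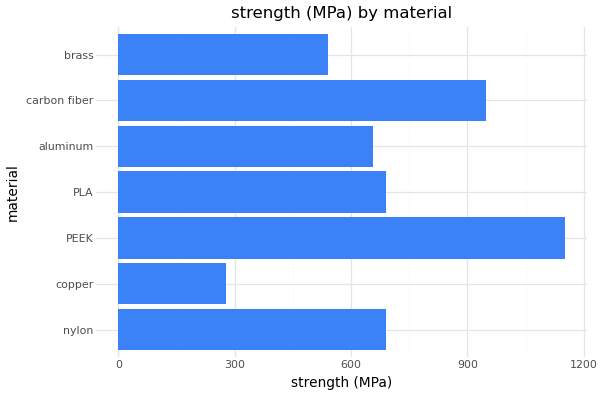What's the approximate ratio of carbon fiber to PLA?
≈ 1.29×

carbon fiber ≈ 900, PLA ≈ 700; 900/700 ≈ 1.29.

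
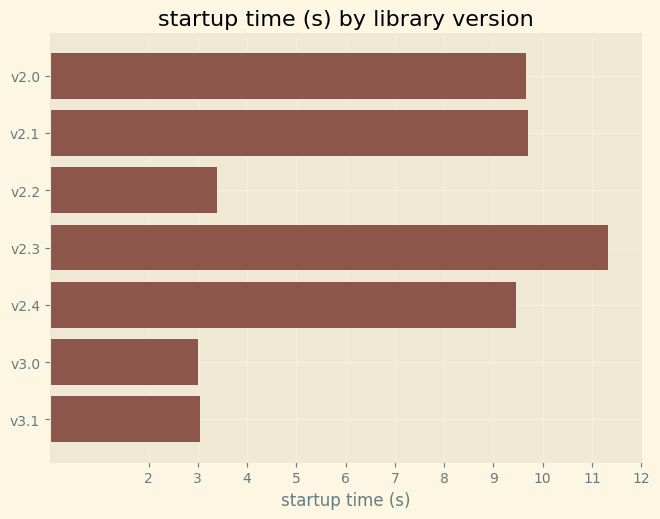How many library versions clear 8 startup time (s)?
Above 8: v2.0, v2.1, v2.3, v2.4.

4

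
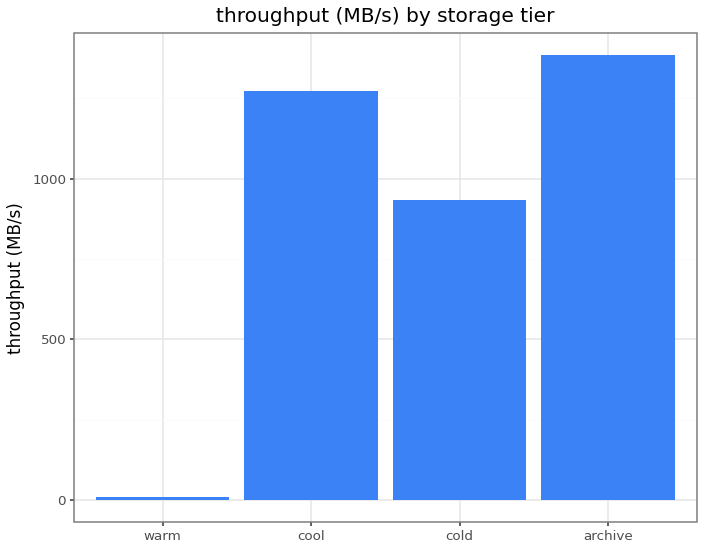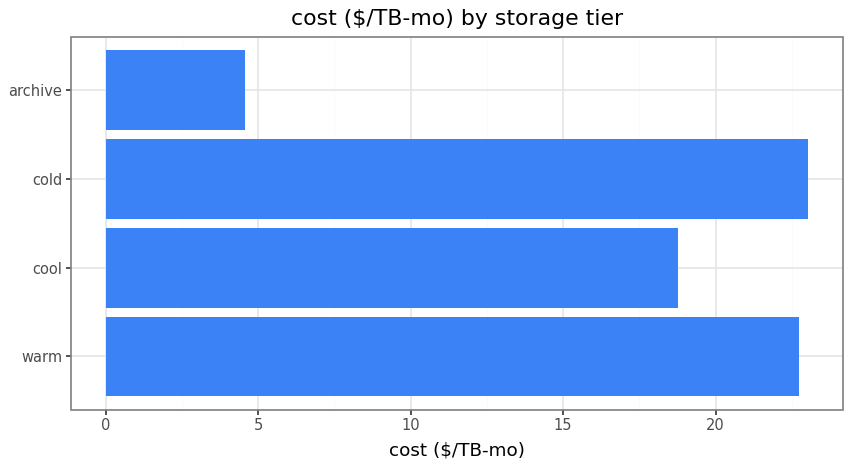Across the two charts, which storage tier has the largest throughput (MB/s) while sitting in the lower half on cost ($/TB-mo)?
archive

Chart 2 median cost ($/TB-mo) ≈ 20; below-median storage tiers: cool, archive. Among those, archive has the highest throughput (MB/s) (≈ 1400).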